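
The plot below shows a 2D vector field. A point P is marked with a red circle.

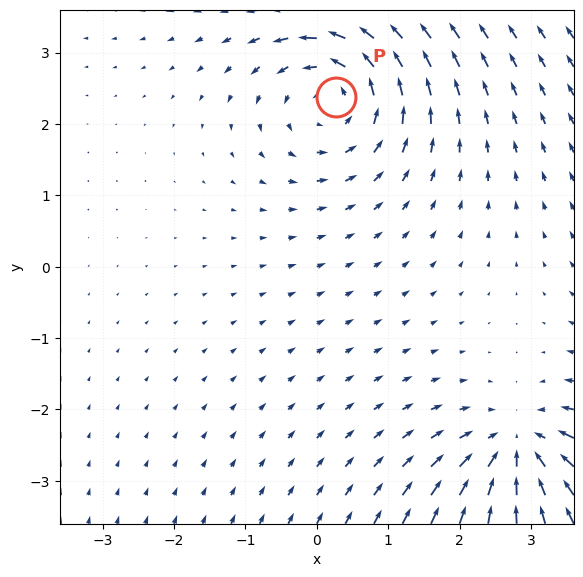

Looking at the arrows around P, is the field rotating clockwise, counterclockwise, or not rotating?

Near P at (0.3, 2.4) the arrows circulate counterclockwise. The curl (z-component) there is about +4; positive curl means counterclockwise rotation.

counterclockwise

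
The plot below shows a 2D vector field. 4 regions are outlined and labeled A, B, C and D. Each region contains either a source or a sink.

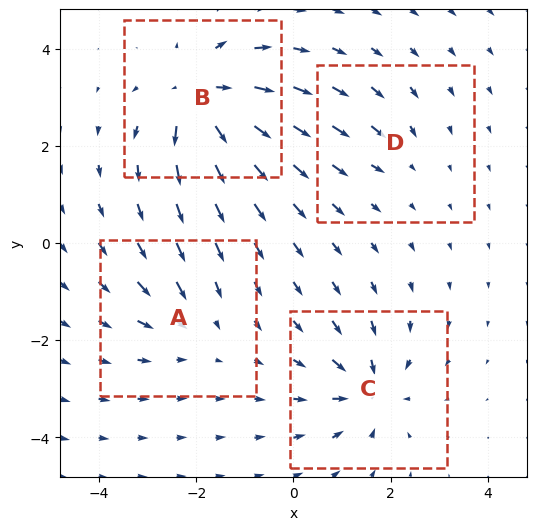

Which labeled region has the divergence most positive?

Divergence at each region's feature centre — A: about -4, B: about +8, C: about -6, D: about -3. Region B is most positive.

B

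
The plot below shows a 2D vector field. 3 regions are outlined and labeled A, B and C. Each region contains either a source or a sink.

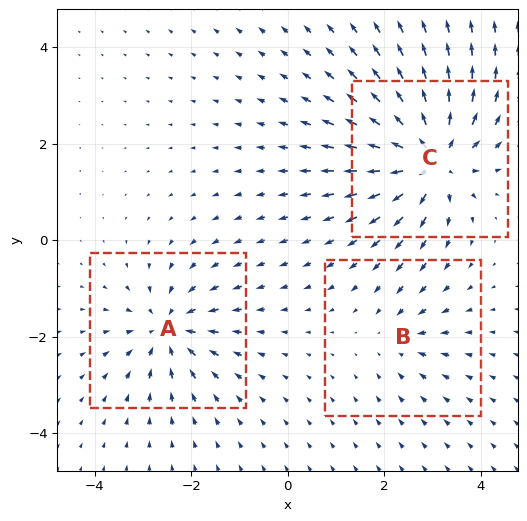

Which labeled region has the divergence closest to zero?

Divergence at each region's feature centre — A: about -4, B: about -2, C: about +6. Region B is closest to zero.

B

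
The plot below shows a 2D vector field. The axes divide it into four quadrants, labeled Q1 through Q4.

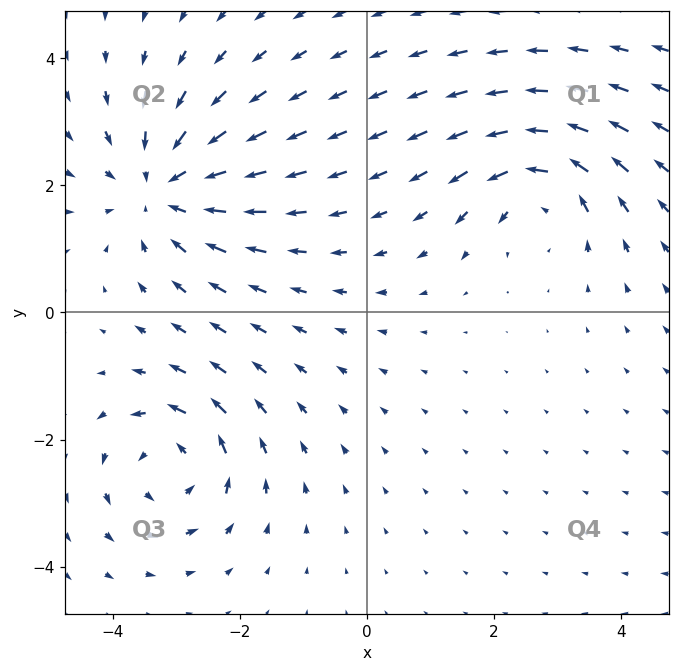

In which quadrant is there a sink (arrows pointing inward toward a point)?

Q2

The sink sits at approximately (-3.2, 2.0), which lies in quadrant Q2. The divergence there is about -4, negative as expected for a sink.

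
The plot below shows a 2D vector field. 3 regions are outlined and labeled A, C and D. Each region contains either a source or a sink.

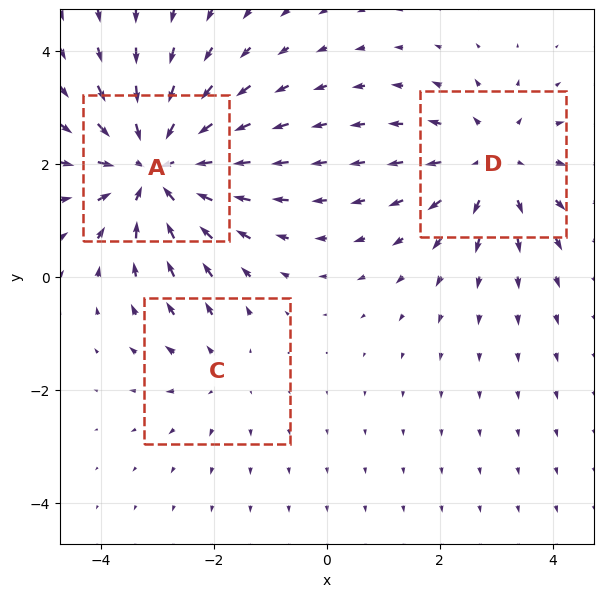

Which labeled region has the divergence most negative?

Divergence at each region's feature centre — A: about -4, C: about +2, D: about +3. Region A is most negative.

A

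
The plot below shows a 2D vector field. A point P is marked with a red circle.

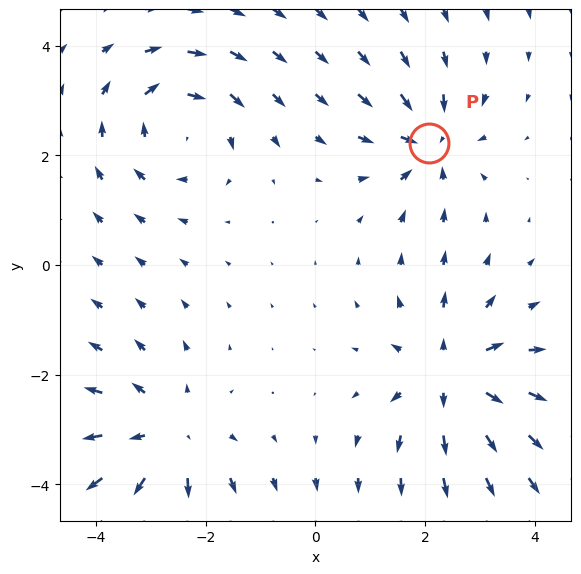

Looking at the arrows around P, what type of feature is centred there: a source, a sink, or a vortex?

At P (2.1, 2.2) the arrows converge inward. Divergence about -5, curl ≈0 — negative divergence with near-zero curl is a sink.

sink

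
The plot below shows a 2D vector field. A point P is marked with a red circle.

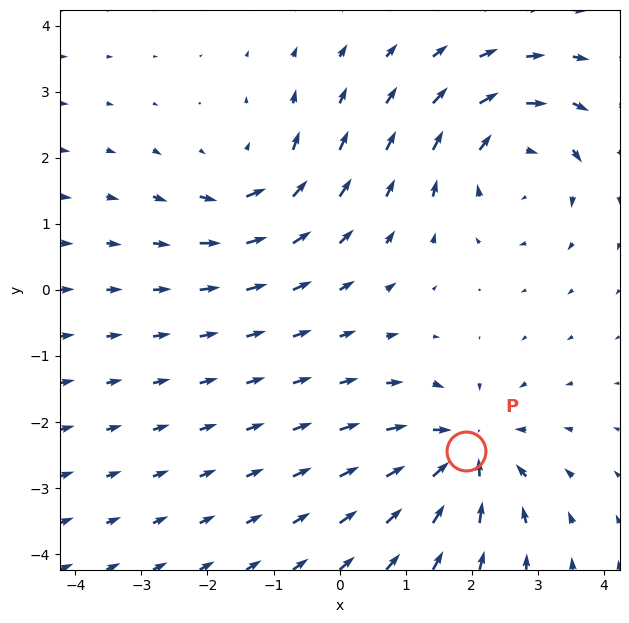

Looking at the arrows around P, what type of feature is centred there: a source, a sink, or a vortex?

At P (1.9, -2.4) the arrows converge inward. Divergence about -5, curl ≈0 — negative divergence with near-zero curl is a sink.

sink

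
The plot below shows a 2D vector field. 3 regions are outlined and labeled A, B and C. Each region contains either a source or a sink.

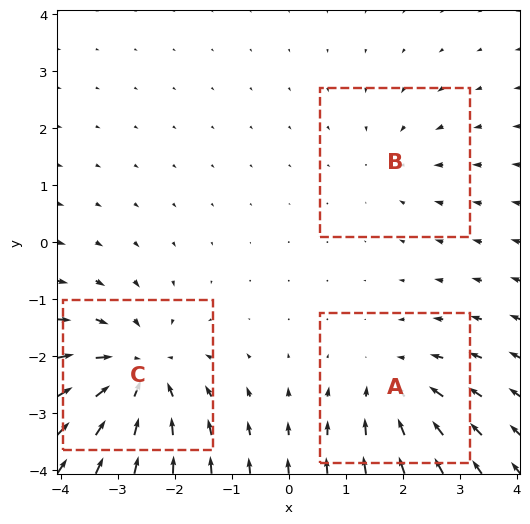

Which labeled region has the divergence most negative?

C

Divergence at each region's feature centre — A: about -3, B: about -2, C: about -5. Region C is most negative.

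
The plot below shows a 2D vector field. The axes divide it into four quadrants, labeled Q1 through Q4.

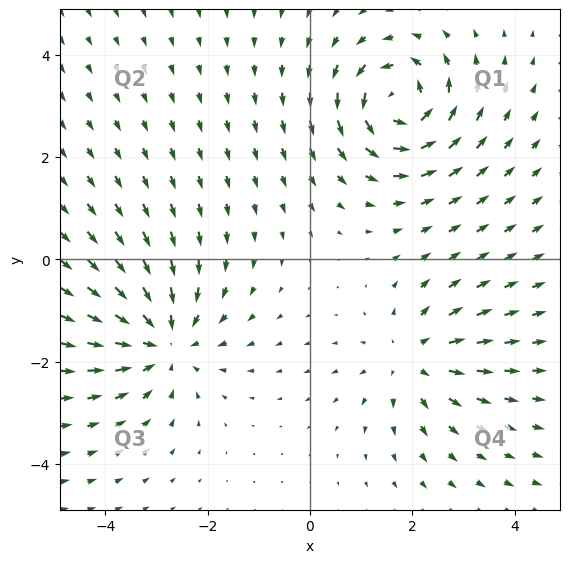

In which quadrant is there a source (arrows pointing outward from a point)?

Q4

The source sits at approximately (2.0, -1.9), which lies in quadrant Q4. The divergence there is about +3, positive as expected for a source.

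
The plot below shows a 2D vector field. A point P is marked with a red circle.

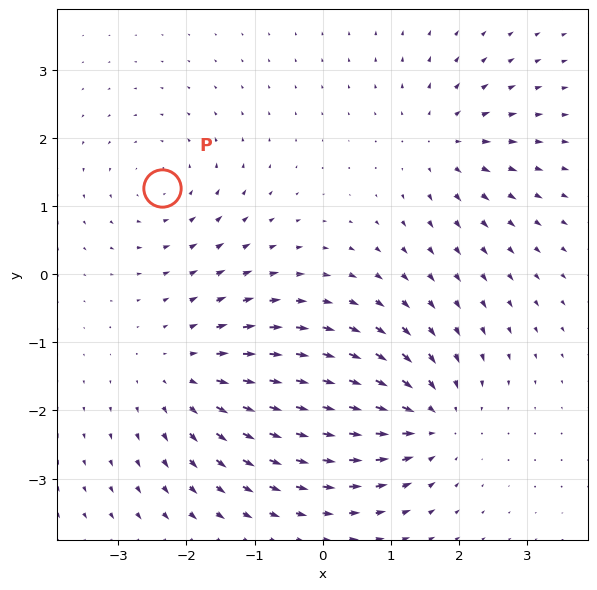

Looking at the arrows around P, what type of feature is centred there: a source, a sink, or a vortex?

At P (-2.4, 1.3) the arrows circulate counterclockwise. Divergence ≈0, curl about +3 — near-zero divergence with nonzero curl is a vortex.

vortex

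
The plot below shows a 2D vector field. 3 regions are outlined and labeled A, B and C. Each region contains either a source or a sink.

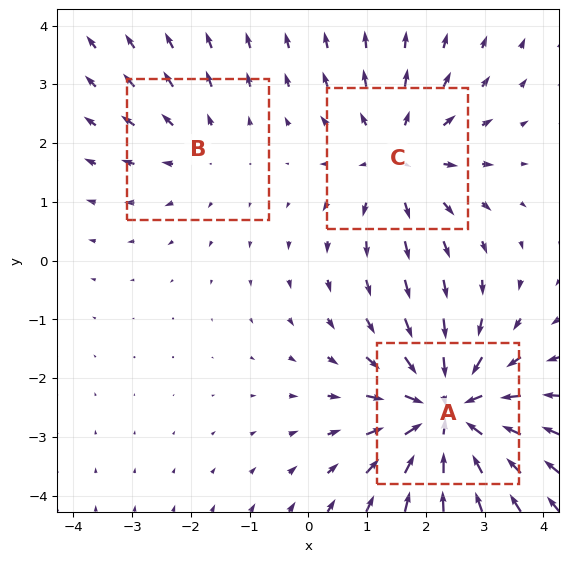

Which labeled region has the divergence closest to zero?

Divergence at each region's feature centre — A: about -5, B: about +2, C: about +3. Region B is closest to zero.

B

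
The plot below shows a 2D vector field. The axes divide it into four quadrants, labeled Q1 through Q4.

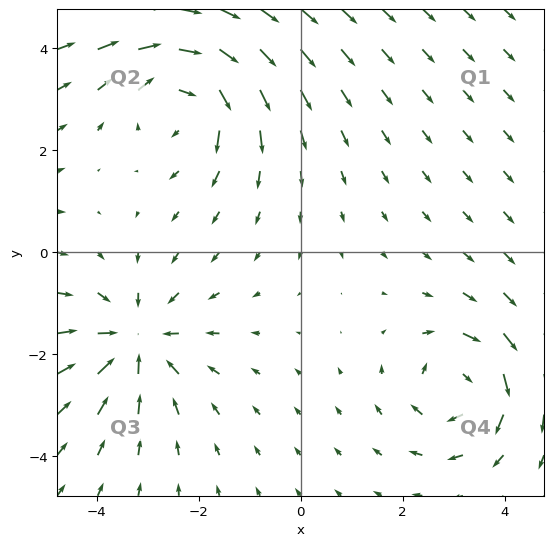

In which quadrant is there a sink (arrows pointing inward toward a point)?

Q3

The sink sits at approximately (-3.2, -1.7), which lies in quadrant Q3. The divergence there is about -4, negative as expected for a sink.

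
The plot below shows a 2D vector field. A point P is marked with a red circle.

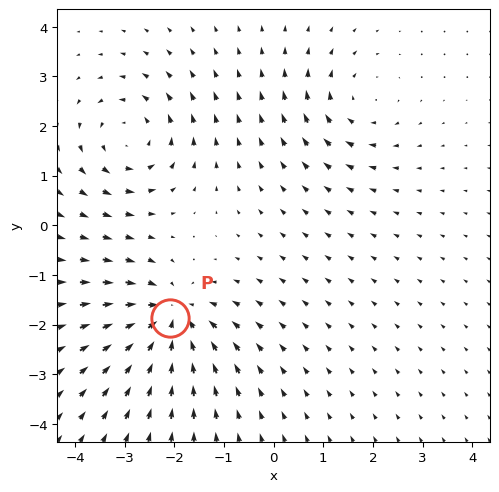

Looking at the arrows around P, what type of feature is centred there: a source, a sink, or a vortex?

At P (-2.1, -1.9) the arrows converge inward. Divergence about -6, curl ≈0 — negative divergence with near-zero curl is a sink.

sink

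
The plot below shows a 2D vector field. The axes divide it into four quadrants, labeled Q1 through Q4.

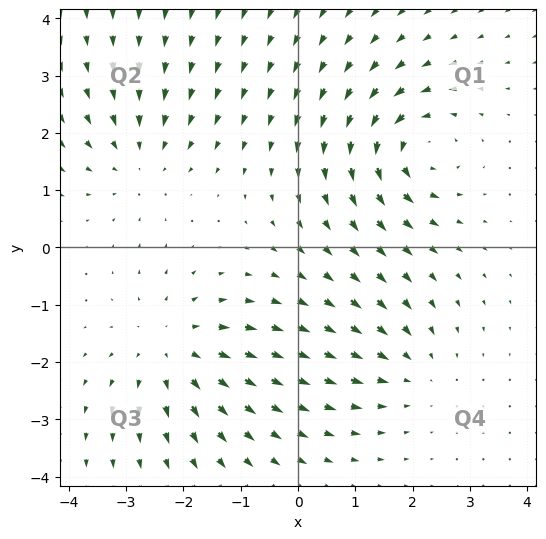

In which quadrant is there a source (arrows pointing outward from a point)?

Q3

The source sits at approximately (-2.2, -1.8), which lies in quadrant Q3. The divergence there is about +3, positive as expected for a source.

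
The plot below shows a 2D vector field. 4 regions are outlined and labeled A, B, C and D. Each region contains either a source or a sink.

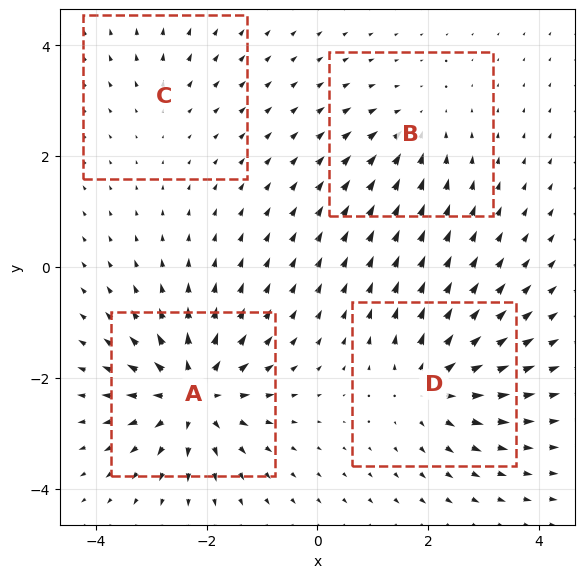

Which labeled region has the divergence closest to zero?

Divergence at each region's feature centre — A: about +8, B: about -4, C: about +3, D: about +6. Region C is closest to zero.

C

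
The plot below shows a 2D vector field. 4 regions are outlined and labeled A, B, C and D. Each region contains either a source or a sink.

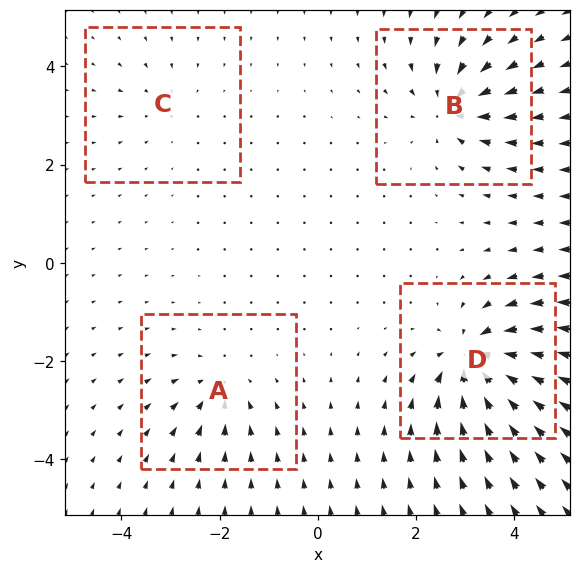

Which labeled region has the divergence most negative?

Divergence at each region's feature centre — A: about -4, B: about -6, C: about -3, D: about -9. Region D is most negative.

D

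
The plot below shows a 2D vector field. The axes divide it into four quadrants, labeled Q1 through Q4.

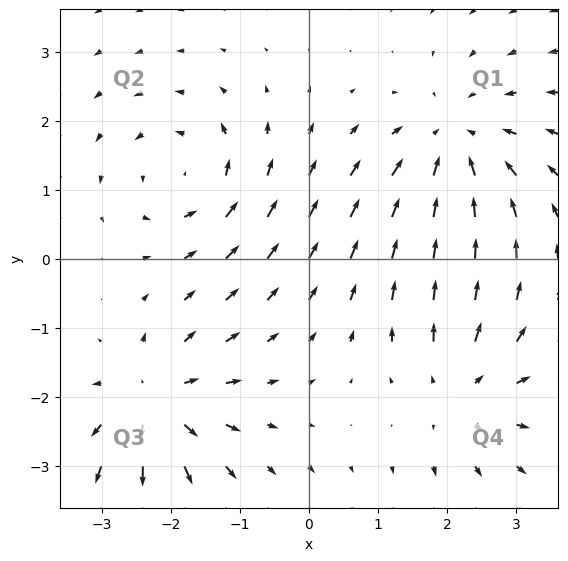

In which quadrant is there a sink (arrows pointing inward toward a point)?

Q1

The sink sits at approximately (2.1, 1.7), which lies in quadrant Q1. The divergence there is about -4, negative as expected for a sink.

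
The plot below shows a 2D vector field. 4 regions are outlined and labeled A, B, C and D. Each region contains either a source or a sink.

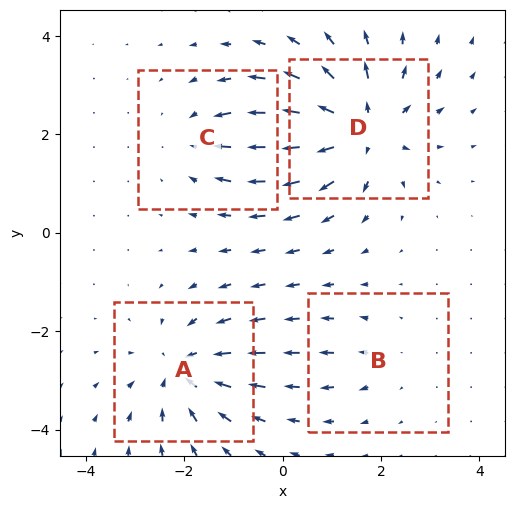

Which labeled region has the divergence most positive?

D

Divergence at each region's feature centre — A: about -5, B: about +2, C: about -4, D: about +7. Region D is most positive.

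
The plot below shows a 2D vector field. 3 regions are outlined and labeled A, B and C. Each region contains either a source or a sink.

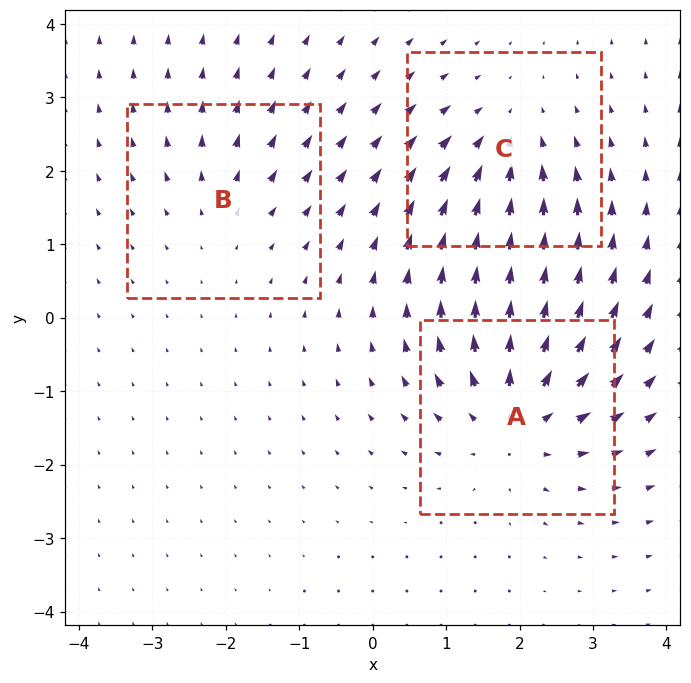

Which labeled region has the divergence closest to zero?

B

Divergence at each region's feature centre — A: about +5, B: about +2, C: about -3. Region B is closest to zero.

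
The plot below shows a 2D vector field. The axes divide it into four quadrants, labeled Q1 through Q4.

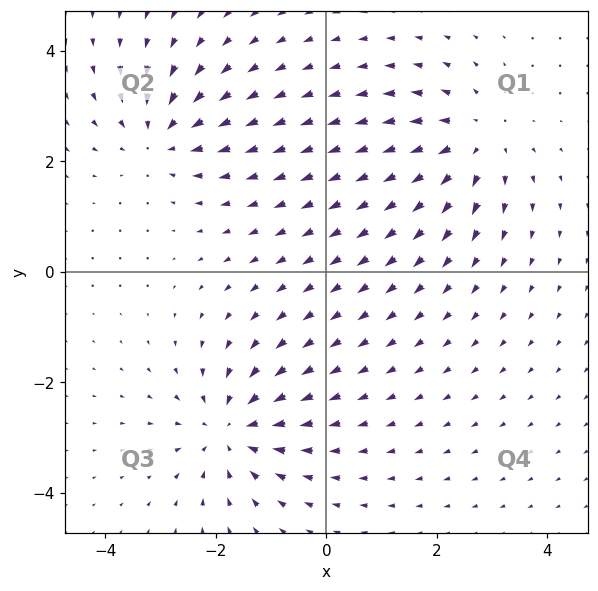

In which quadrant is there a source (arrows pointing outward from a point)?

The source sits at approximately (2.7, 2.4), which lies in quadrant Q1. The divergence there is about +4, positive as expected for a source.

Q1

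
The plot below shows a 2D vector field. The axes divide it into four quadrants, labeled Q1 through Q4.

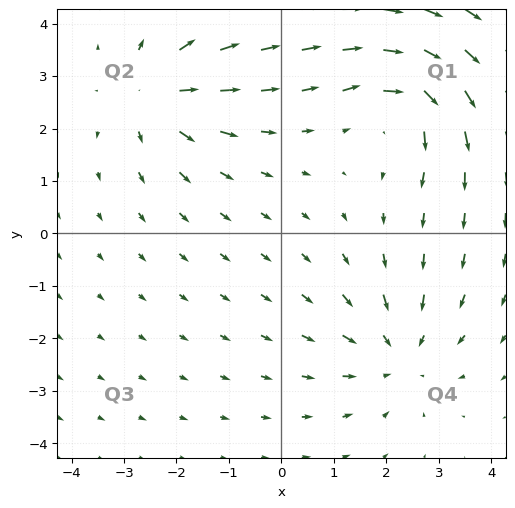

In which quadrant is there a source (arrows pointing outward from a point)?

The source sits at approximately (-2.4, 2.6), which lies in quadrant Q2. The divergence there is about +4, positive as expected for a source.

Q2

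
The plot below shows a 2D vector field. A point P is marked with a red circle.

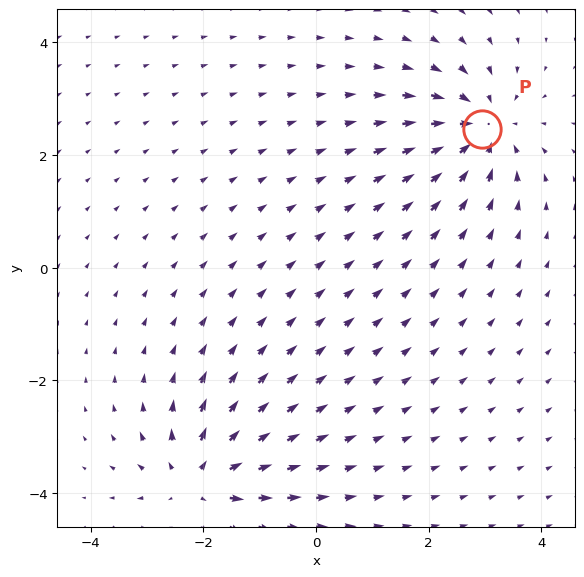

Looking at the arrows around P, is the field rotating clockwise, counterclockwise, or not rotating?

Near P at (2.9, 2.5) the arrows show no circulation. The curl there is ≈0.

not rotating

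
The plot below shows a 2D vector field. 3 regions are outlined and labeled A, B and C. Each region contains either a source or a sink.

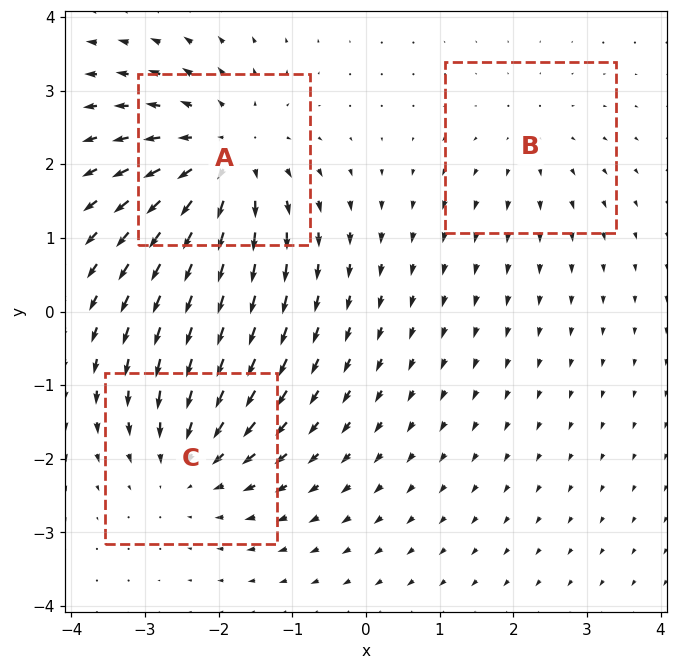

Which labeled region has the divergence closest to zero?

B

Divergence at each region's feature centre — A: about +4, B: about +2, C: about -3. Region B is closest to zero.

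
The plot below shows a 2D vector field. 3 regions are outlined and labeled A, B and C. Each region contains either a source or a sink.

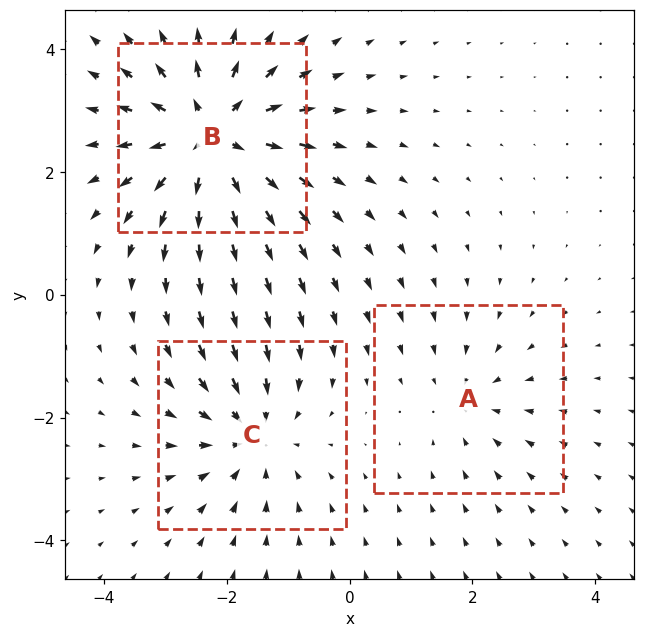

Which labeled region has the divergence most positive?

B

Divergence at each region's feature centre — A: about -2, B: about +5, C: about -3. Region B is most positive.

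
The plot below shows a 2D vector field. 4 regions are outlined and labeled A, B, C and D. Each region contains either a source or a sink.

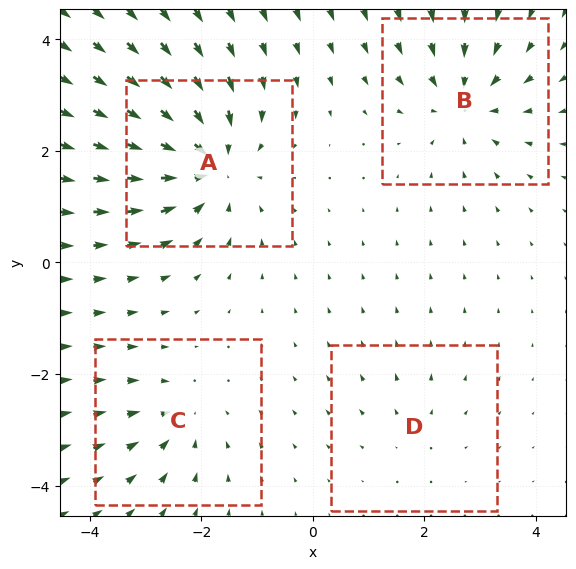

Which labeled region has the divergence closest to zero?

D

Divergence at each region's feature centre — A: about -7, B: about -5, C: about -3, D: about +2. Region D is closest to zero.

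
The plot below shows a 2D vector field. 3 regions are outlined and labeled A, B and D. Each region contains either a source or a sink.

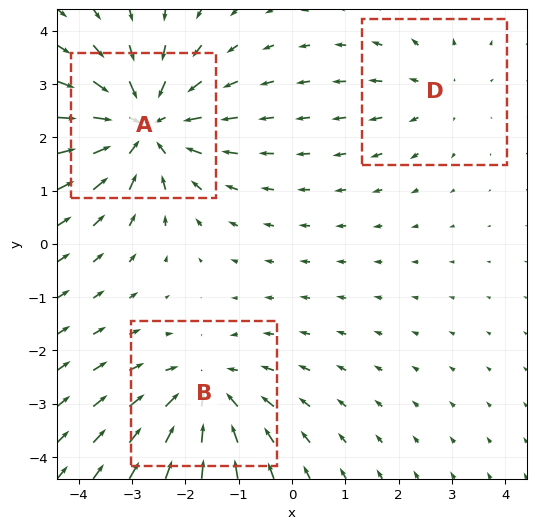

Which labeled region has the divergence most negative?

A

Divergence at each region's feature centre — A: about -4, B: about -3, D: about +2. Region A is most negative.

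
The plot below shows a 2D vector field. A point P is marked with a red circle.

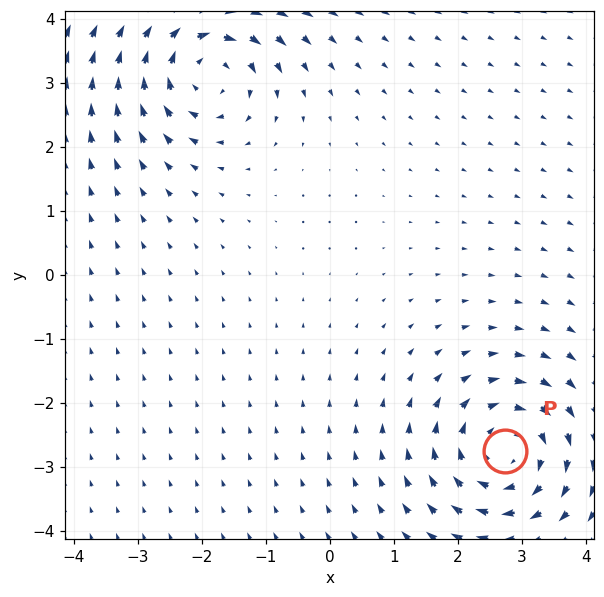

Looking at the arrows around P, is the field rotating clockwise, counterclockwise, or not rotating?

clockwise

Near P at (2.7, -2.8) the arrows circulate clockwise. The curl (z-component) there is about -5; negative curl means clockwise rotation.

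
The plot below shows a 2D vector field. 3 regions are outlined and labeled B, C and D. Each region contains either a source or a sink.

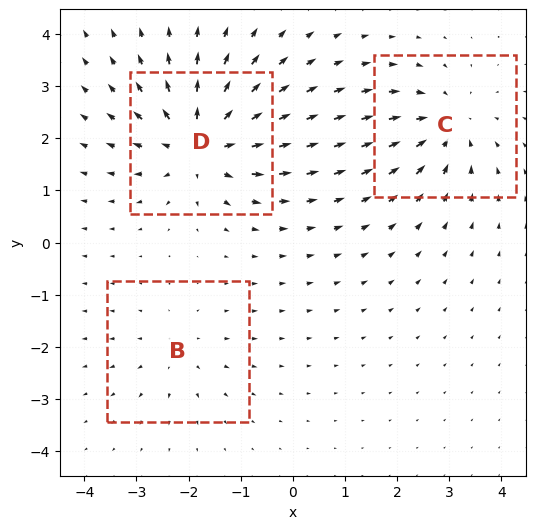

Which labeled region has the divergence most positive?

Divergence at each region's feature centre — B: about +2, C: about -4, D: about +5. Region D is most positive.

D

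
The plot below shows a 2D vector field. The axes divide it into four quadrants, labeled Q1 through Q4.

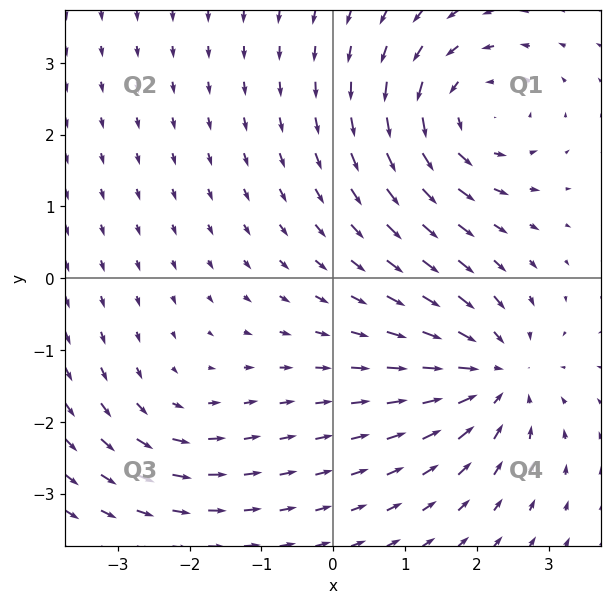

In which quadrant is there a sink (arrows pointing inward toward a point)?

The sink sits at approximately (2.2, -1.3), which lies in quadrant Q4. The divergence there is about -5, negative as expected for a sink.

Q4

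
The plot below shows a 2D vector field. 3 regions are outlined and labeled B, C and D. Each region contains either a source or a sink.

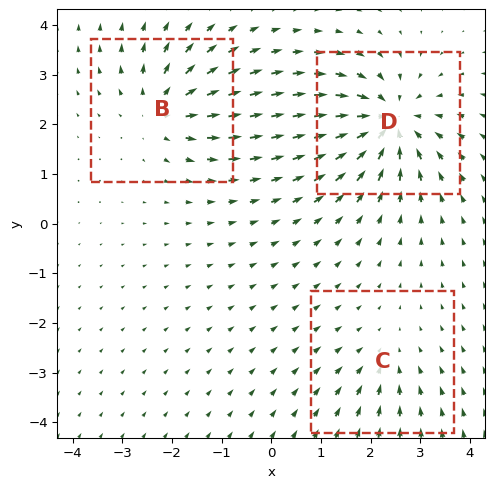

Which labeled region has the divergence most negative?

Divergence at each region's feature centre — B: about +4, C: about -2, D: about -6. Region D is most negative.

D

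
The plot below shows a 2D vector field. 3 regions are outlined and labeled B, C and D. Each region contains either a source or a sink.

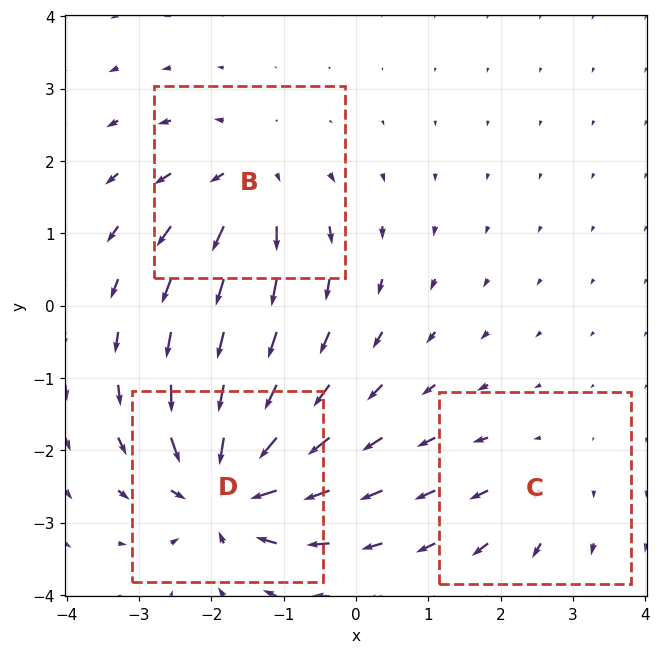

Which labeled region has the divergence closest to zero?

C

Divergence at each region's feature centre — B: about +4, C: about +2, D: about -7. Region C is closest to zero.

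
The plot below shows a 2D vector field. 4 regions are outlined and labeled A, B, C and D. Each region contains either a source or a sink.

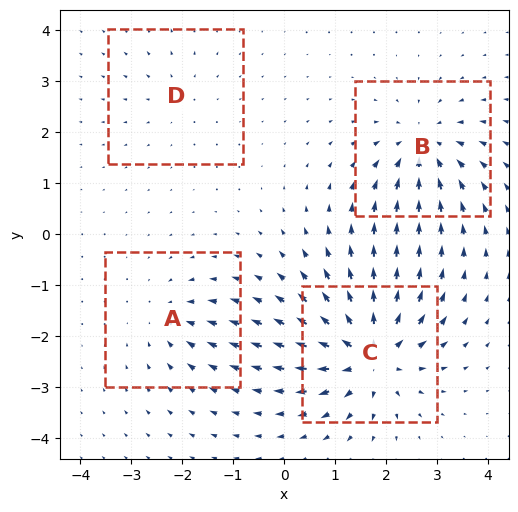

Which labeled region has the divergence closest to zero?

Divergence at each region's feature centre — A: about -4, B: about -6, C: about +9, D: about +3. Region D is closest to zero.

D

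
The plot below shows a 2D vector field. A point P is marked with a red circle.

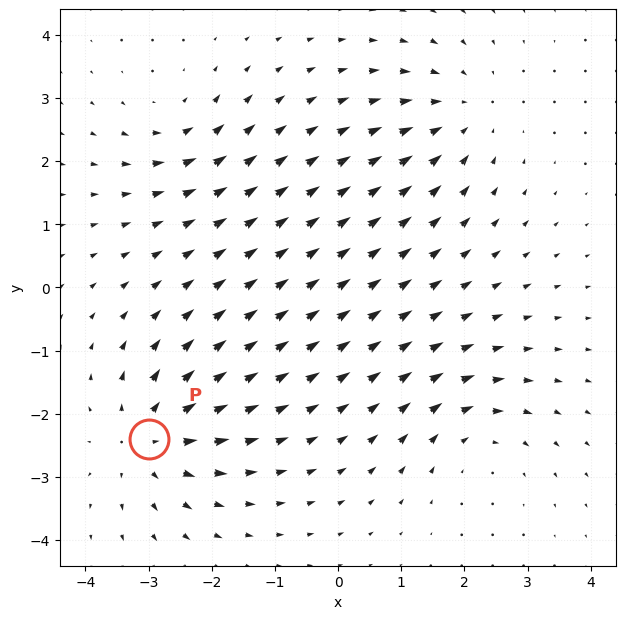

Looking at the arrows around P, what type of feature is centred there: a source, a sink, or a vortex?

At P (-3.0, -2.4) the arrows spread outward. Divergence about +5, curl ≈0 — positive divergence with near-zero curl is a source.

source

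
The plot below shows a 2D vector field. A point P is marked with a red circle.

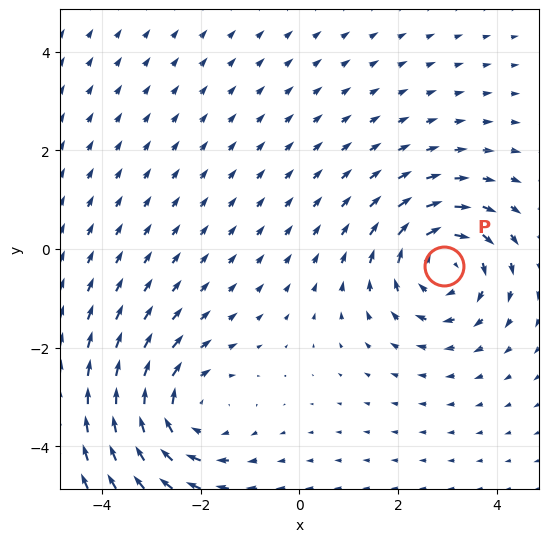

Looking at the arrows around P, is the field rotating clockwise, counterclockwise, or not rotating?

Near P at (2.9, -0.3) the arrows circulate clockwise. The curl (z-component) there is about -4; negative curl means clockwise rotation.

clockwise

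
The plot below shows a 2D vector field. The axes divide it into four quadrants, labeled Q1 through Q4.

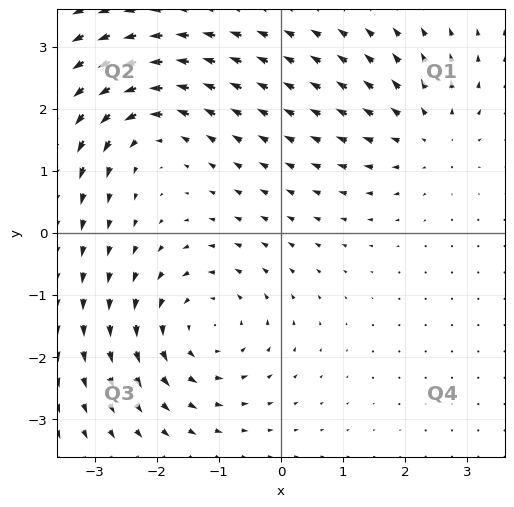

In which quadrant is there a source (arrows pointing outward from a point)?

The source sits at approximately (2.4, 1.6), which lies in quadrant Q1. The divergence there is about +3, positive as expected for a source.

Q1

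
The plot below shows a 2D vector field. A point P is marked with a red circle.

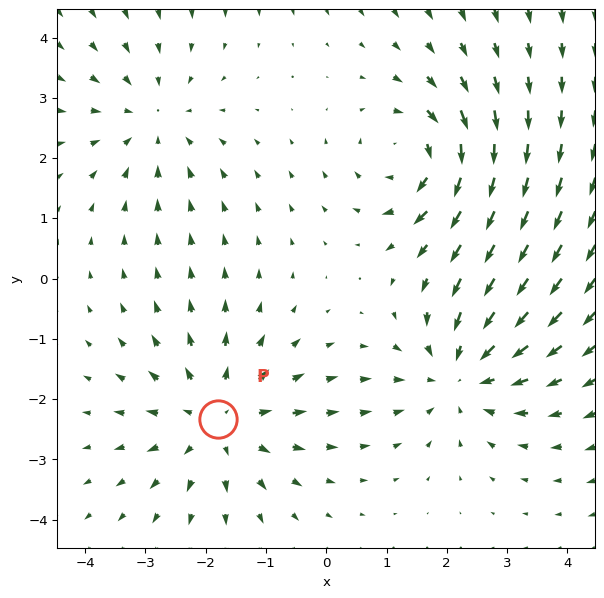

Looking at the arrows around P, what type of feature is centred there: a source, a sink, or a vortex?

At P (-1.8, -2.3) the arrows spread outward. Divergence about +3, curl ≈0 — positive divergence with near-zero curl is a source.

source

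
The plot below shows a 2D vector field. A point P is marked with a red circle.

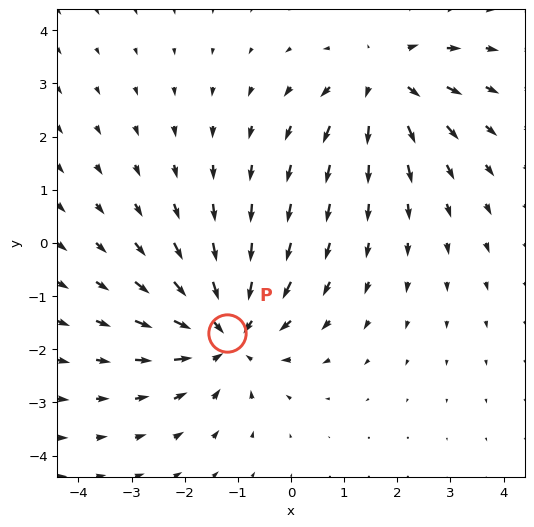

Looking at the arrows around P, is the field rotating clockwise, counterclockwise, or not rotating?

not rotating

Near P at (-1.2, -1.7) the arrows show no circulation. The curl there is ≈0.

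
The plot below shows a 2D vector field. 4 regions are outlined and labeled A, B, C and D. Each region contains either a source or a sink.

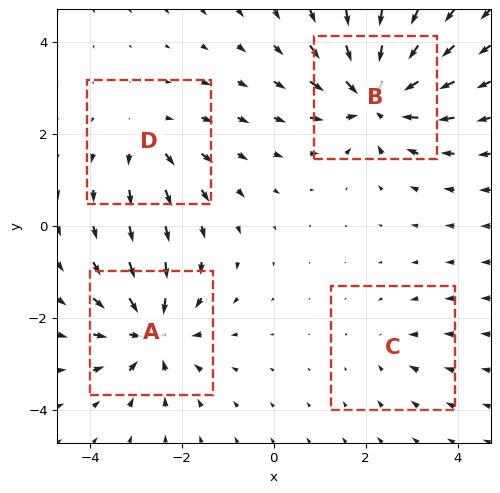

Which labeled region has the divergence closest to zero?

Divergence at each region's feature centre — A: about -6, B: about -7, C: about -2, D: about +3. Region C is closest to zero.

C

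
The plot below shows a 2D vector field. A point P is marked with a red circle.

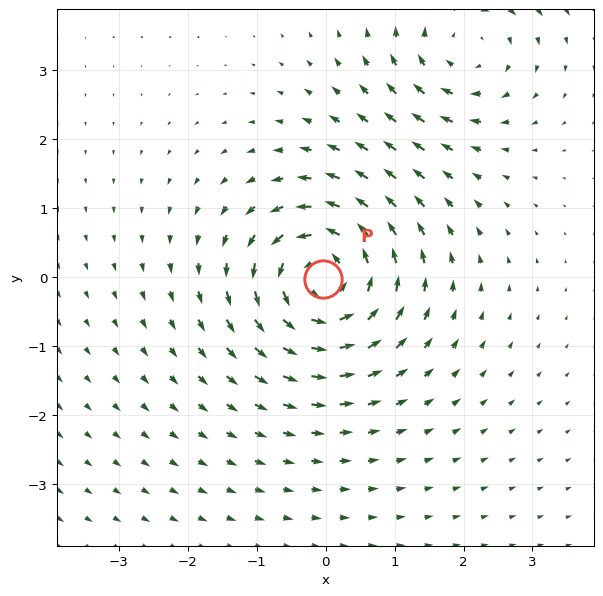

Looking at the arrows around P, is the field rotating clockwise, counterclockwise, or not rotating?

counterclockwise

Near P at (-0.0, -0.0) the arrows circulate counterclockwise. The curl (z-component) there is about +6; positive curl means counterclockwise rotation.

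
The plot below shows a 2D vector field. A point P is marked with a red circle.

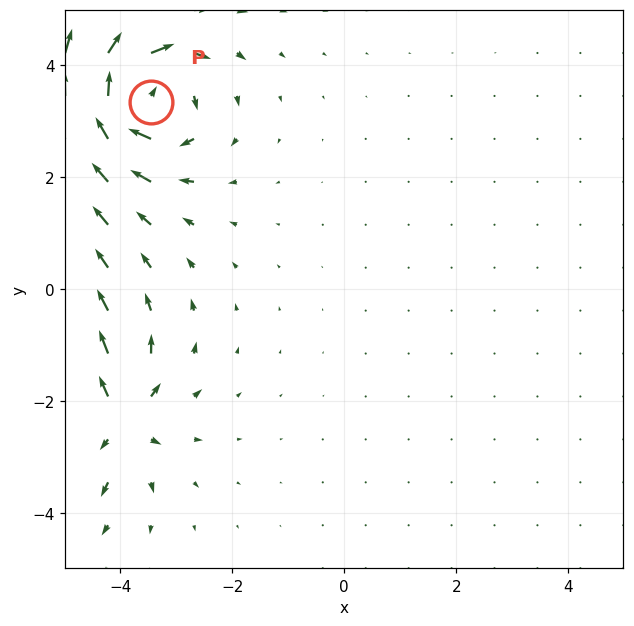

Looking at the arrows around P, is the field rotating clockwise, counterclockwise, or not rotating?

Near P at (-3.5, 3.3) the arrows circulate clockwise. The curl (z-component) there is about -6; negative curl means clockwise rotation.

clockwise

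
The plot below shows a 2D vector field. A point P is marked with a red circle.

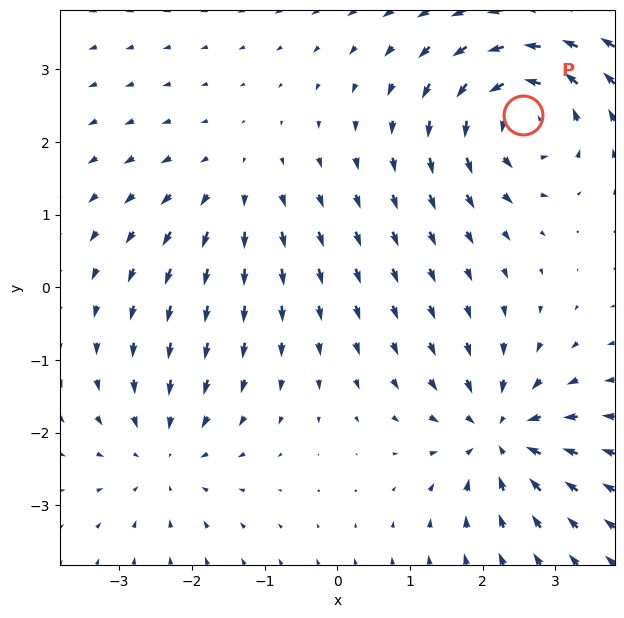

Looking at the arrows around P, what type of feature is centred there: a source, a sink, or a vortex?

At P (2.5, 2.4) the arrows circulate counterclockwise. Divergence ≈0, curl about +6 — near-zero divergence with nonzero curl is a vortex.

vortex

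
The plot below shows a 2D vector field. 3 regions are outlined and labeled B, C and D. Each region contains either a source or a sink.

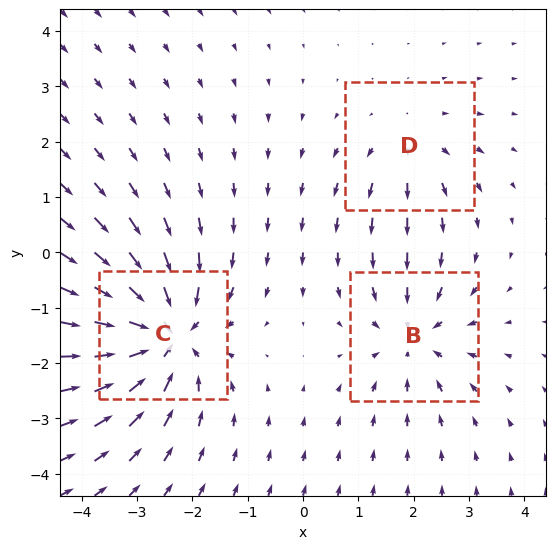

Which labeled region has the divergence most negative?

C

Divergence at each region's feature centre — B: about -3, C: about -5, D: about +2. Region C is most negative.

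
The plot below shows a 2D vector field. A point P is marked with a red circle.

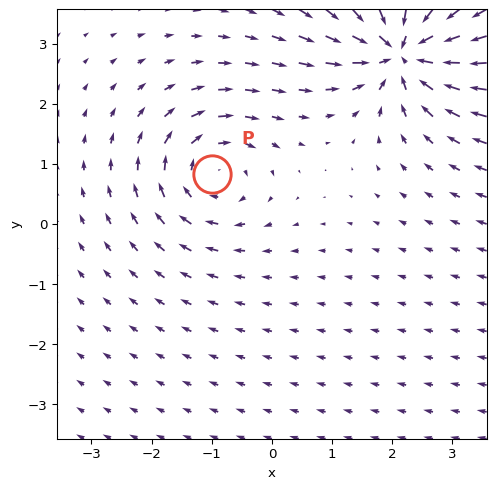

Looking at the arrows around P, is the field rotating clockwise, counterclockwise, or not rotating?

clockwise

Near P at (-1.0, 0.8) the arrows circulate clockwise. The curl (z-component) there is about -4; negative curl means clockwise rotation.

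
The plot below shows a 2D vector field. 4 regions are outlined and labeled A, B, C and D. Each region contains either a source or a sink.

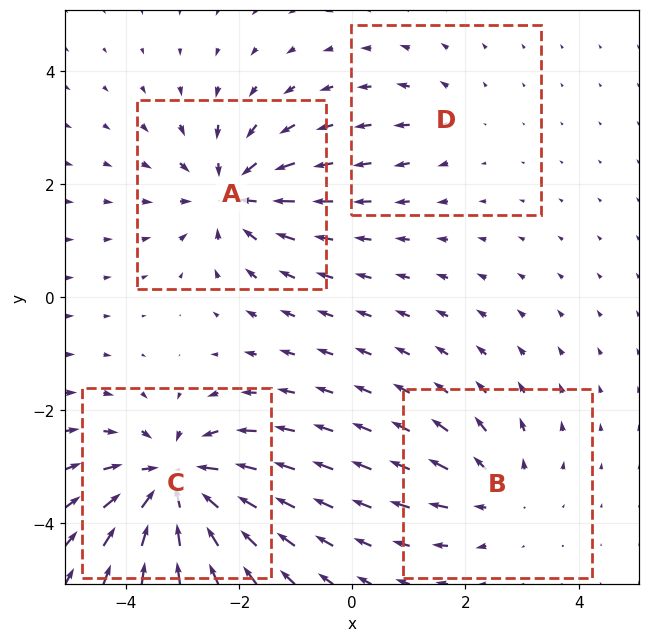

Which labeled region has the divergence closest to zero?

Divergence at each region's feature centre — A: about -5, B: about +3, C: about -7, D: about +2. Region D is closest to zero.

D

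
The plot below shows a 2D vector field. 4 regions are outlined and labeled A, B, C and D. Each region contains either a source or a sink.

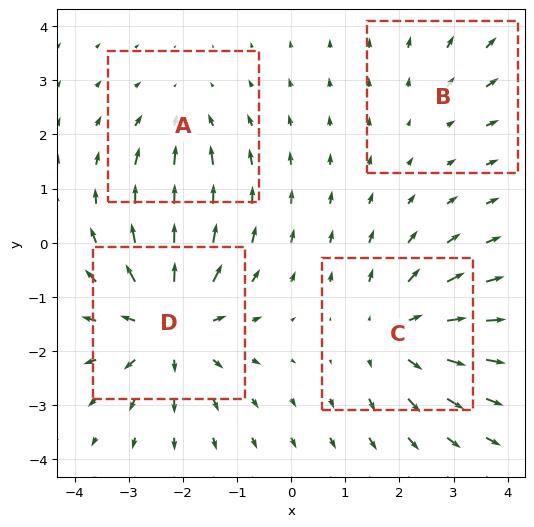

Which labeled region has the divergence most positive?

Divergence at each region's feature centre — A: about -3, B: about +2, C: about +5, D: about +6. Region D is most positive.

D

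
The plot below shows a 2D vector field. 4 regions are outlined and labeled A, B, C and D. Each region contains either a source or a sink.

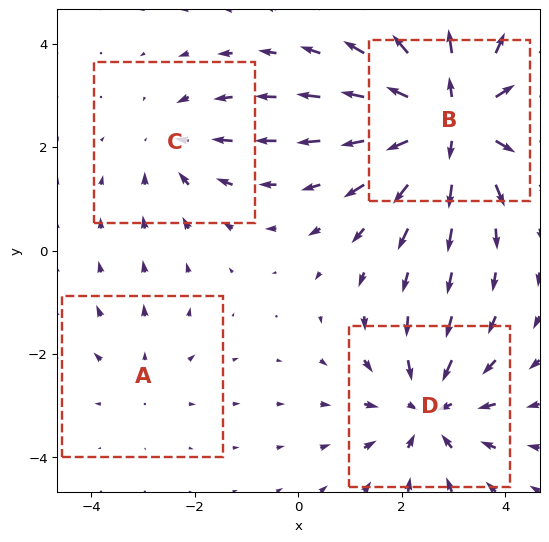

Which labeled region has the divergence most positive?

Divergence at each region's feature centre — A: about +2, B: about +7, C: about -3, D: about -4. Region B is most positive.

B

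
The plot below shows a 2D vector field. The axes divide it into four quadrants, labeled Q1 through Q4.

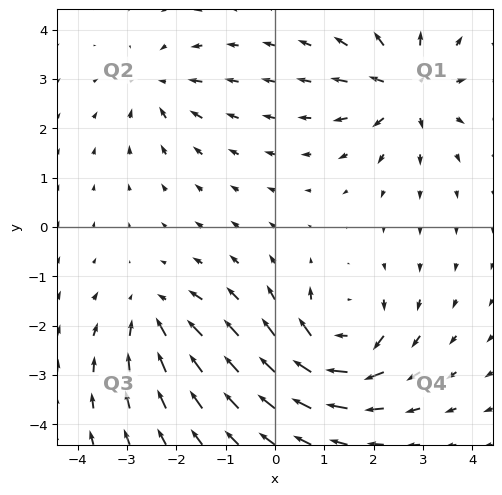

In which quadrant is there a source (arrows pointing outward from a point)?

Q1

The source sits at approximately (2.7, 2.8), which lies in quadrant Q1. The divergence there is about +6, positive as expected for a source.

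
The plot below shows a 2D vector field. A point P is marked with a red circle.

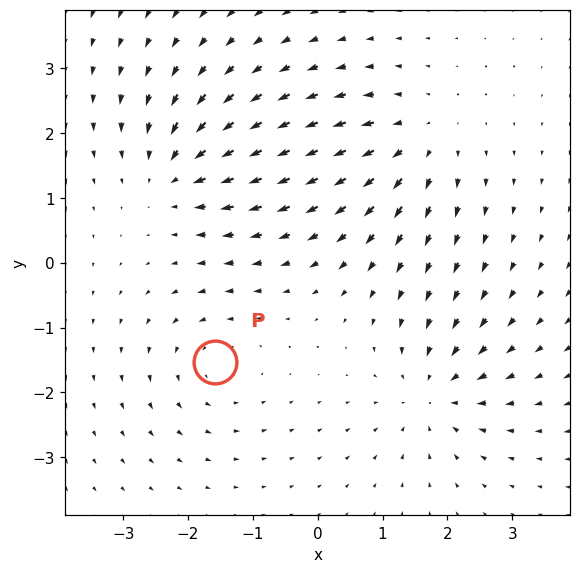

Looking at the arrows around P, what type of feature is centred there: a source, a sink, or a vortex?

vortex

At P (-1.6, -1.5) the arrows circulate counterclockwise. Divergence ≈0, curl about +3 — near-zero divergence with nonzero curl is a vortex.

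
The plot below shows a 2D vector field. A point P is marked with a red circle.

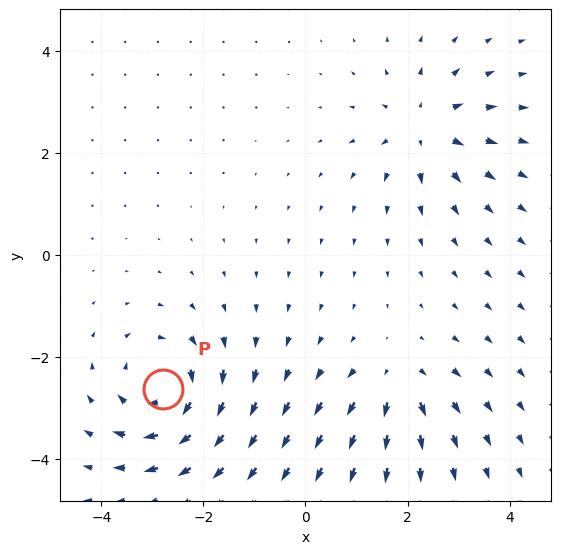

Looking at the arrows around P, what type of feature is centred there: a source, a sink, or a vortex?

At P (-2.8, -2.6) the arrows circulate clockwise. Divergence ≈0, curl about -6 — near-zero divergence with nonzero curl is a vortex.

vortex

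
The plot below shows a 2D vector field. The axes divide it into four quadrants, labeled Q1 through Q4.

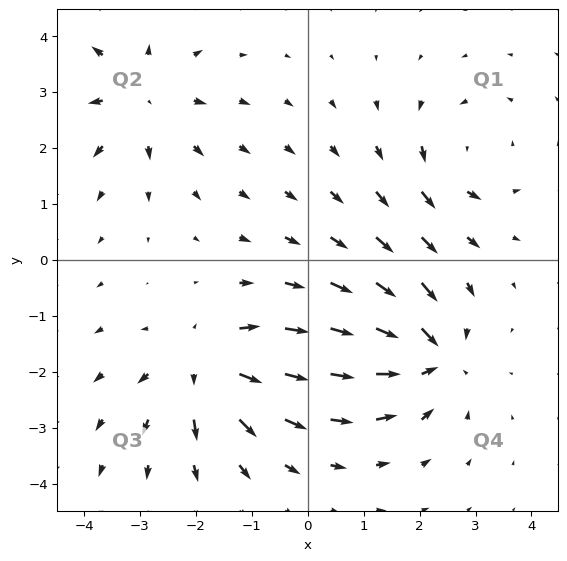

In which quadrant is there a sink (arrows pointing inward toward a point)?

The sink sits at approximately (2.2, -1.7), which lies in quadrant Q4. The divergence there is about -7, negative as expected for a sink.

Q4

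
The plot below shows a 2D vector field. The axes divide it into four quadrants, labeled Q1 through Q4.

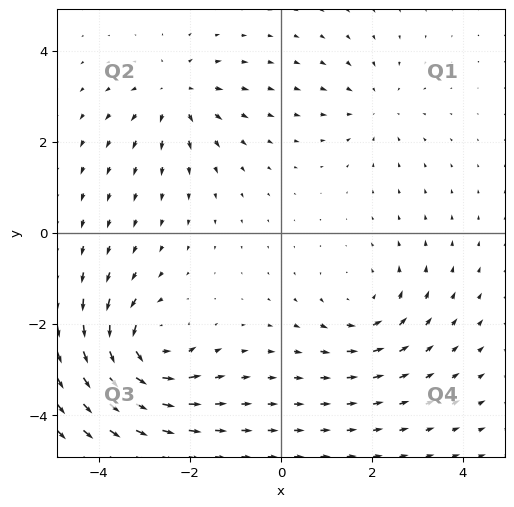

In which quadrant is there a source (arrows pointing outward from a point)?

The source sits at approximately (-2.3, 3.0), which lies in quadrant Q2. The divergence there is about +4, positive as expected for a source.

Q2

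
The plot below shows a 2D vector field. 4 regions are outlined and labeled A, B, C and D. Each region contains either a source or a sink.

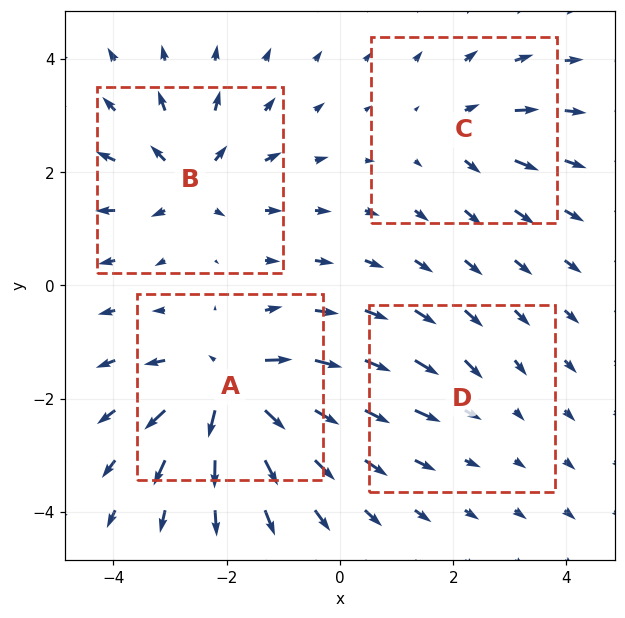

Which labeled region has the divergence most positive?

A

Divergence at each region's feature centre — A: about +8, B: about +6, C: about +4, D: about -2. Region A is most positive.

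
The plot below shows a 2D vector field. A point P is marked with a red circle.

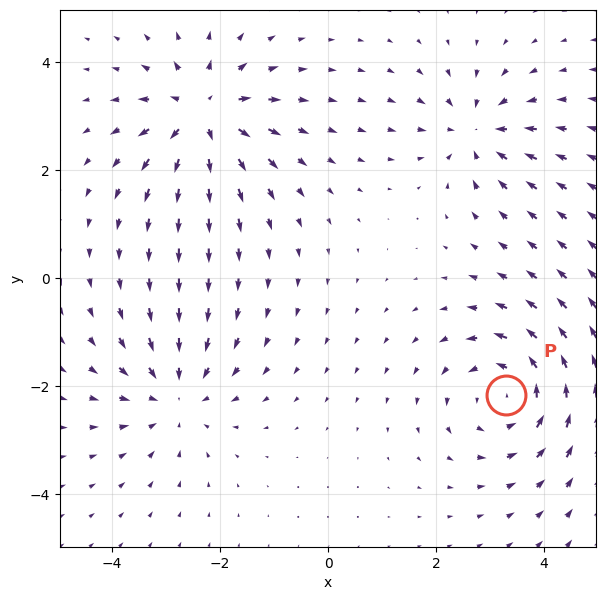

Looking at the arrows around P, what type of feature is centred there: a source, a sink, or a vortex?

At P (3.3, -2.2) the arrows circulate counterclockwise. Divergence ≈0, curl about +4 — near-zero divergence with nonzero curl is a vortex.

vortex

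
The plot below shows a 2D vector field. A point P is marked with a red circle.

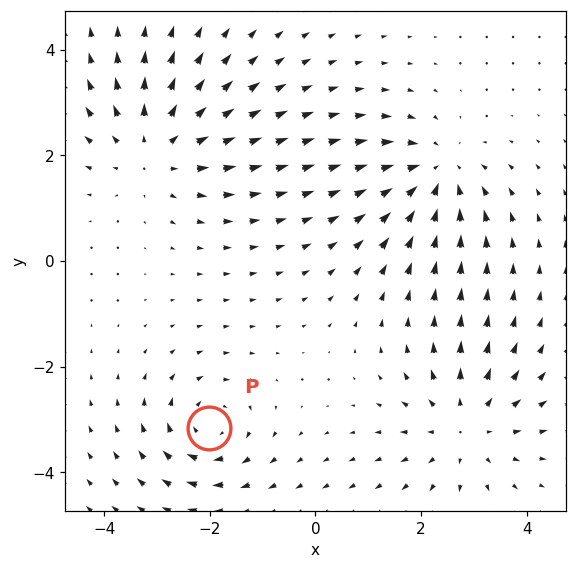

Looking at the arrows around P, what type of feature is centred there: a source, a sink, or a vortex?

vortex

At P (-2.0, -3.2) the arrows circulate clockwise. Divergence ≈0, curl about -4 — near-zero divergence with nonzero curl is a vortex.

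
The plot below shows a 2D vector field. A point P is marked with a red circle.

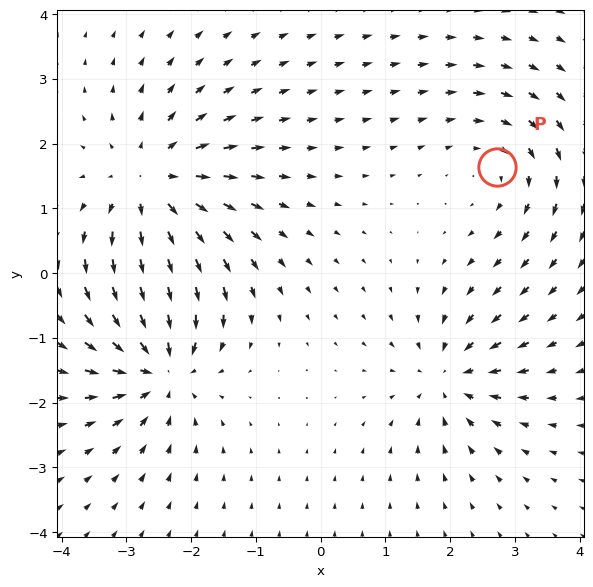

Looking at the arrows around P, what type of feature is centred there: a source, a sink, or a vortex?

At P (2.7, 1.6) the arrows circulate clockwise. Divergence ≈0, curl about -3 — near-zero divergence with nonzero curl is a vortex.

vortex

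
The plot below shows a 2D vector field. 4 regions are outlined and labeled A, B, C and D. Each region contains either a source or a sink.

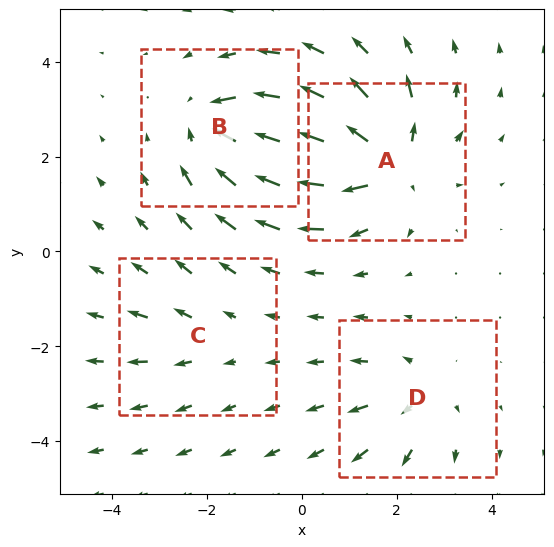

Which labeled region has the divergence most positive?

A

Divergence at each region's feature centre — A: about +7, B: about -5, C: about +2, D: about +4. Region A is most positive.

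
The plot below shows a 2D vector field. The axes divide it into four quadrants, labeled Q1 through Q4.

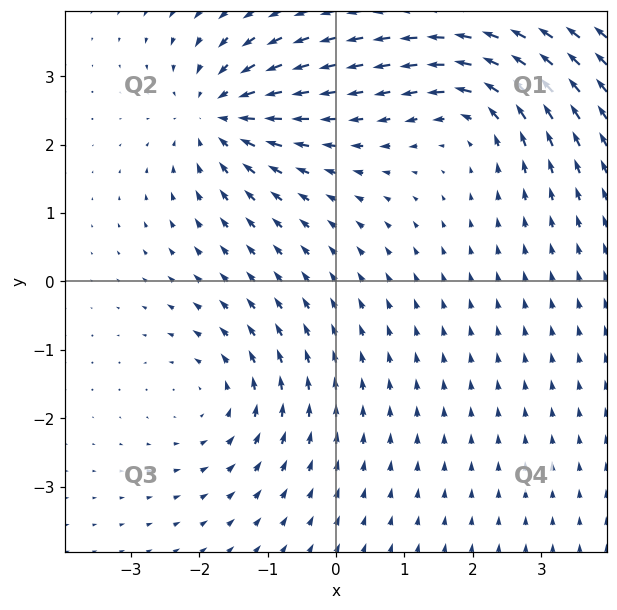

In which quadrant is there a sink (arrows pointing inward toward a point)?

The sink sits at approximately (-1.7, 2.4), which lies in quadrant Q2. The divergence there is about -4, negative as expected for a sink.

Q2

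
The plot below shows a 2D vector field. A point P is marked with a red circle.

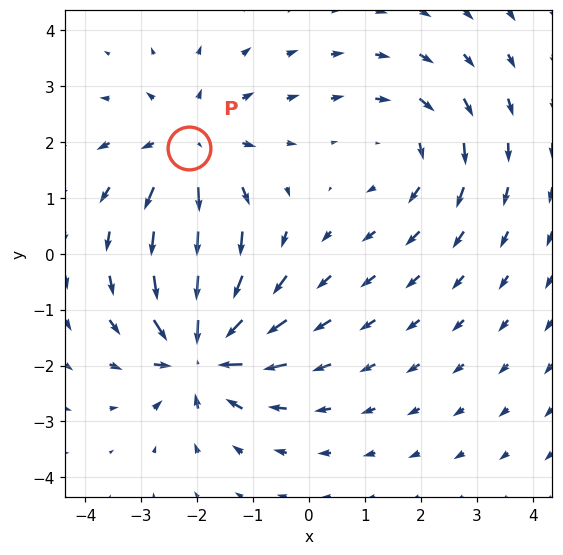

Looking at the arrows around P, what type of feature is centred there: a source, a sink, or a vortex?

source

At P (-2.1, 1.9) the arrows spread outward. Divergence about +4, curl ≈0 — positive divergence with near-zero curl is a source.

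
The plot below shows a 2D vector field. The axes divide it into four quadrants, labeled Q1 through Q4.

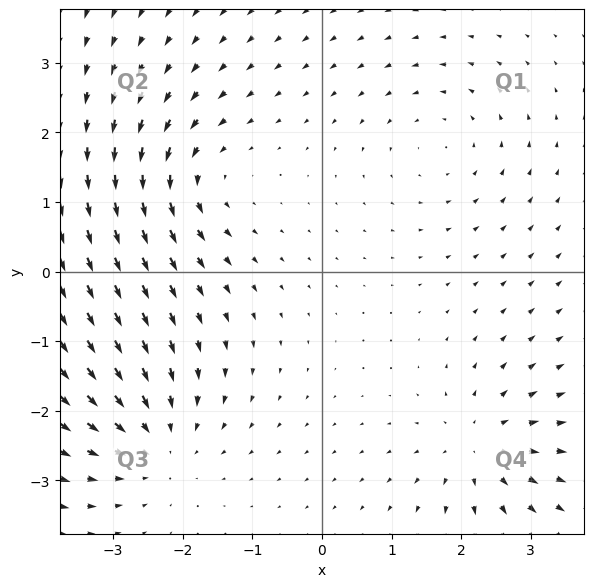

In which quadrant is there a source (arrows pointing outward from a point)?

Q4

The source sits at approximately (2.3, -2.5), which lies in quadrant Q4. The divergence there is about +5, positive as expected for a source.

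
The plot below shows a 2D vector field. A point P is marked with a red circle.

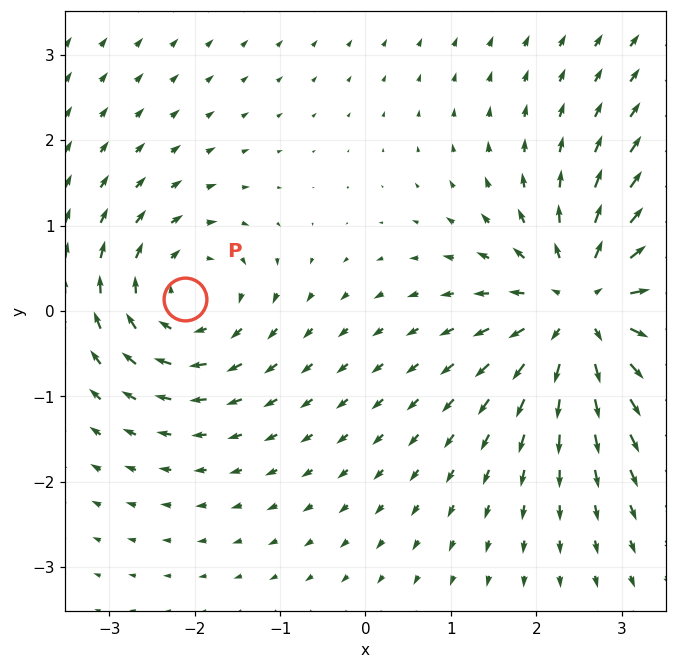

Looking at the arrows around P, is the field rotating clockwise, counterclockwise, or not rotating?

Near P at (-2.1, 0.1) the arrows circulate clockwise. The curl (z-component) there is about -4; negative curl means clockwise rotation.

clockwise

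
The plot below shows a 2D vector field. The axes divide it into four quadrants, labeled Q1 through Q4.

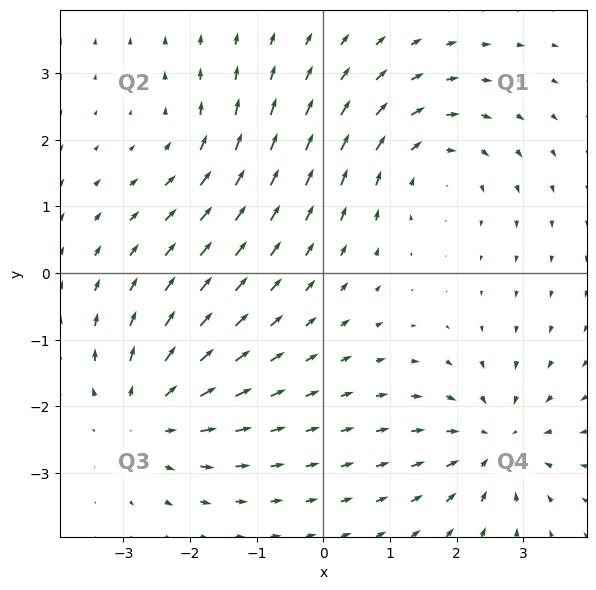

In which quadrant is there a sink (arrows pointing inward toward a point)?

The sink sits at approximately (2.6, -2.5), which lies in quadrant Q4. The divergence there is about -5, negative as expected for a sink.

Q4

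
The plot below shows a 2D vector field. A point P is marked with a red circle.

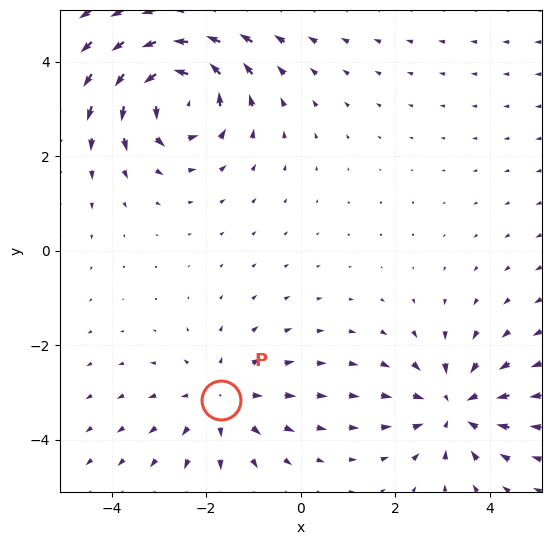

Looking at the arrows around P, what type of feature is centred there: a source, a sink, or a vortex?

At P (-1.7, -3.2) the arrows spread outward. Divergence about +2, curl ≈0 — positive divergence with near-zero curl is a source.

source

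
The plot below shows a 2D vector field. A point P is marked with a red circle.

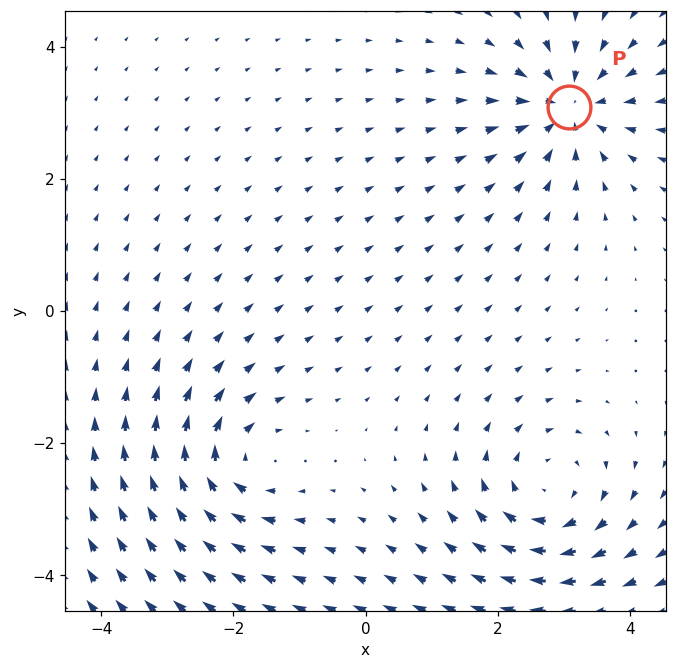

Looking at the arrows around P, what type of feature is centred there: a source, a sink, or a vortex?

At P (3.1, 3.1) the arrows converge inward. Divergence about -5, curl ≈0 — negative divergence with near-zero curl is a sink.

sink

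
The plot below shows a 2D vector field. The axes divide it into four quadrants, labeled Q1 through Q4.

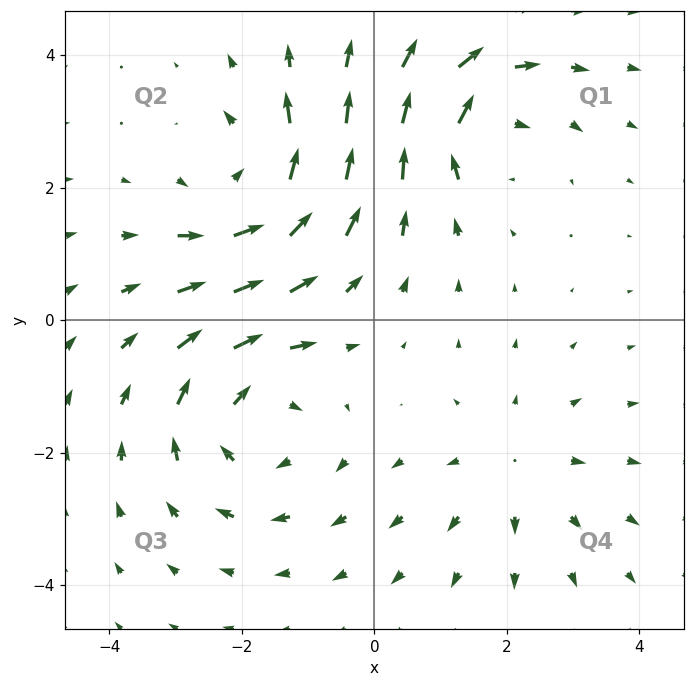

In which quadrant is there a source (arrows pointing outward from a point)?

Q4

The source sits at approximately (2.1, -2.2), which lies in quadrant Q4. The divergence there is about +3, positive as expected for a source.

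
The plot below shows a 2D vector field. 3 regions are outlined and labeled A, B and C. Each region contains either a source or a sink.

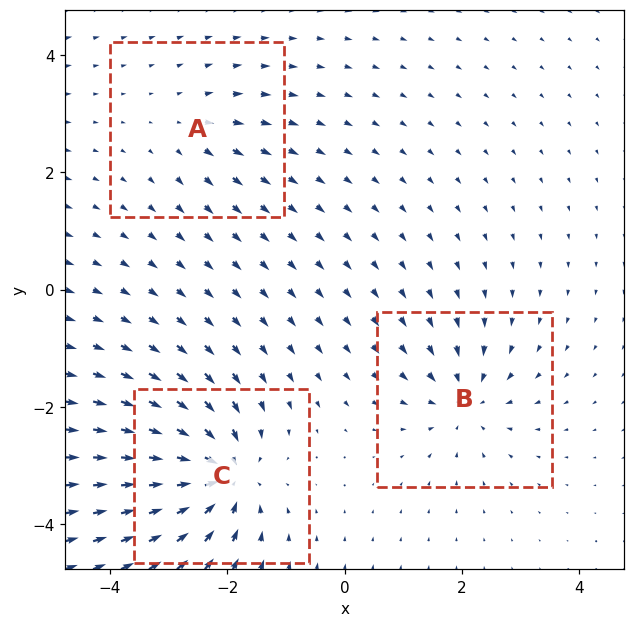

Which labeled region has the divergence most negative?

C

Divergence at each region's feature centre — A: about +2, B: about -4, C: about -7. Region C is most negative.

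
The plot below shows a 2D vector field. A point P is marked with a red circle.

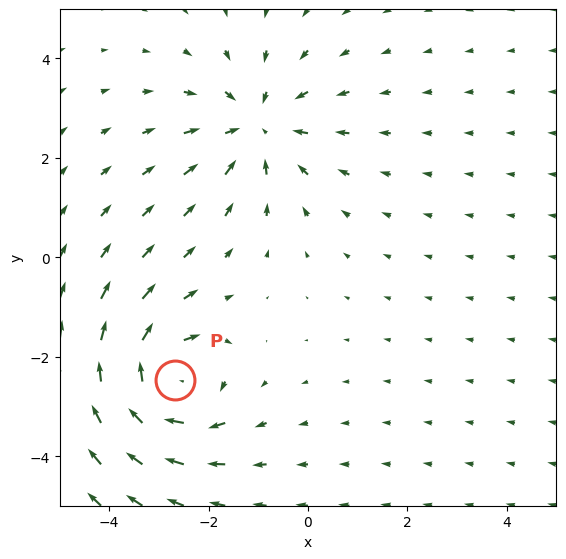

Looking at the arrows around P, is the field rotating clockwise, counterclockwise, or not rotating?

clockwise

Near P at (-2.7, -2.5) the arrows circulate clockwise. The curl (z-component) there is about -5; negative curl means clockwise rotation.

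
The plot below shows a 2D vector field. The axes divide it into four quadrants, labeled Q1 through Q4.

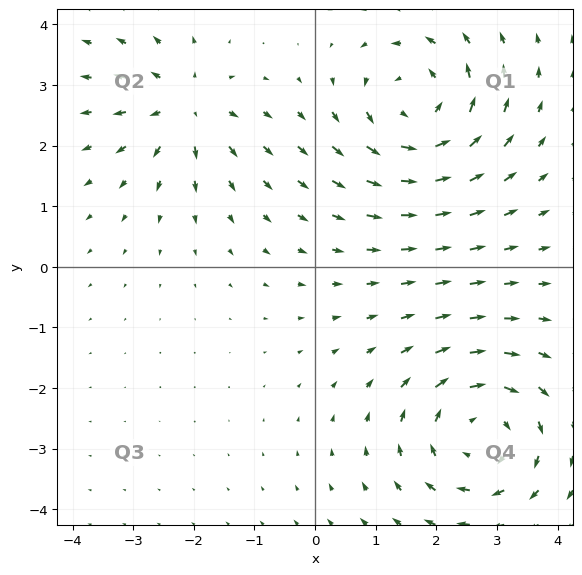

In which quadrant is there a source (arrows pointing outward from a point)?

Q2

The source sits at approximately (-2.1, 2.6), which lies in quadrant Q2. The divergence there is about +4, positive as expected for a source.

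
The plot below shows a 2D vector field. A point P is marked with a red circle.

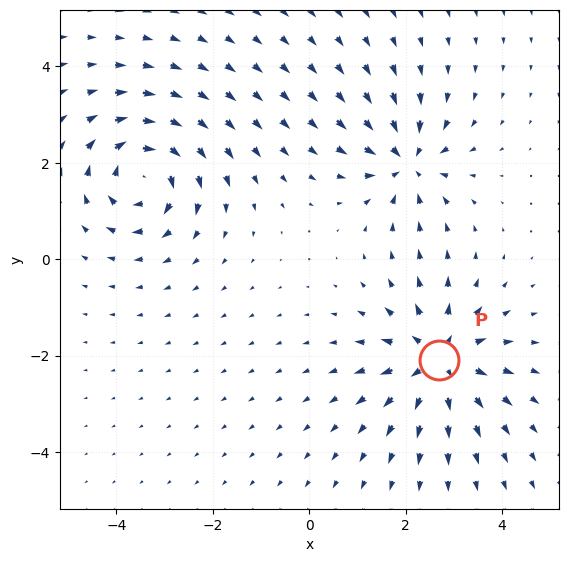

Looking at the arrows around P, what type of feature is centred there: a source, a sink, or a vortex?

source

At P (2.7, -2.1) the arrows spread outward. Divergence about +4, curl ≈0 — positive divergence with near-zero curl is a source.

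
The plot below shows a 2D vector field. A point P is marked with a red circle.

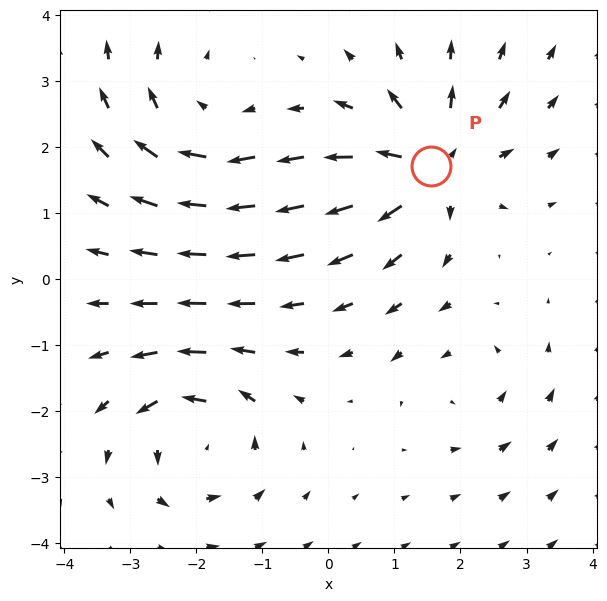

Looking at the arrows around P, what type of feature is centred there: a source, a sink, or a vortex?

source

At P (1.6, 1.7) the arrows spread outward. Divergence about +7, curl ≈0 — positive divergence with near-zero curl is a source.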